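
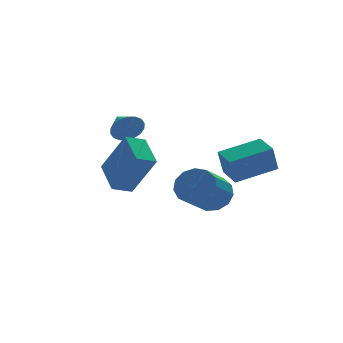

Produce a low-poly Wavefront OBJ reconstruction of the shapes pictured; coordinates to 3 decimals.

v -3.644 -2.093 1.377
v -3.297 -1.918 0.794
v -3.656 -1.047 1.683
v -3.595 -1.896 0.707
v -3.903 -1.913 0.752
v -4.159 -1.965 0.92
v -4.314 -2.043 1.179
v -4.335 -2.131 1.478
v -4.22 -2.211 1.756
v -3.991 -2.268 1.959
v -3.693 -2.29 2.046
v -3.385 -2.273 2.001
v -3.128 -2.221 1.833
v -2.974 -2.143 1.574
v -2.952 -2.055 1.276
v -3.067 -1.975 0.997
v 1.074 0.607 -3.664
v 1.77 0.251 -3.162
v 0.563 -0.744 -2.193
v -0.134 -0.387 -2.696
v 1.614 0.684 -2.911
v 0.407 -0.311 -1.943
v 1.287 1.093 -2.9
v 0.079 0.098 -1.932
v 0.892 1.347 -3.131
v -0.316 0.353 -2.163
v 0.554 1.367 -3.532
v -0.654 0.373 -2.564
v 0.382 1.146 -3.974
v -0.826 0.151 -3.006
v 0.429 0.753 -4.318
v -0.779 -0.242 -3.35
v 0.681 0.314 -4.455
v -0.526 -0.68 -3.486
v 1.058 -0.031 -4.34
v -0.15 -1.026 -3.372
v 1.44 -0.174 -4.011
v 0.232 -1.169 -3.042
v 1.705 -0.069 -3.571
v 0.498 -1.064 -2.603
v -3.669 -2.581 -1.736
v -4.509 -2.641 -1.449
v -3.546 -1.141 -1.073
v -4.387 -1.201 -0.787
v -3.013 -3.439 0.007
v -3.854 -3.499 0.293
v -2.891 -1.999 0.669
v -3.731 -2.059 0.956
v 0.098 -3.686 -1.425
v -0.234 -3.877 -0.267
v 0.092 -2.59 -1.245
v -0.239 -2.782 -0.087
v 1.859 -3.758 -0.933
v 1.528 -3.95 0.225
v 1.854 -2.663 -0.753
v 1.522 -2.854 0.405
f 2 1 4
f 2 4 3
f 4 1 5
f 4 5 3
f 5 1 6
f 5 6 3
f 6 1 7
f 6 7 3
f 7 1 8
f 7 8 3
f 8 1 9
f 8 9 3
f 9 1 10
f 9 10 3
f 10 1 11
f 10 11 3
f 11 1 12
f 11 12 3
f 12 1 13
f 12 13 3
f 13 1 14
f 13 14 3
f 14 1 15
f 14 15 3
f 15 1 16
f 15 16 3
f 16 1 2
f 16 2 3
f 18 17 21
f 18 21 19
f 19 21 22
f 19 22 20
f 21 17 23
f 21 23 22
f 22 23 24
f 22 24 20
f 23 17 25
f 23 25 24
f 24 25 26
f 24 26 20
f 25 17 27
f 25 27 26
f 26 27 28
f 26 28 20
f 27 17 29
f 27 29 28
f 28 29 30
f 28 30 20
f 29 17 31
f 29 31 30
f 30 31 32
f 30 32 20
f 31 17 33
f 31 33 32
f 32 33 34
f 32 34 20
f 33 17 35
f 33 35 34
f 34 35 36
f 34 36 20
f 35 17 37
f 35 37 36
f 36 37 38
f 36 38 20
f 37 17 39
f 37 39 38
f 38 39 40
f 38 40 20
f 39 17 18
f 39 18 40
f 40 18 19
f 40 19 20
f 42 44 41
f 45 42 41
f 41 44 43
f 43 45 41
f 42 48 44
f 46 42 45
f 46 48 42
f 44 48 43
f 47 45 43
f 43 48 47
f 47 46 45
f 48 46 47
f 50 52 49
f 53 50 49
f 49 52 51
f 51 53 49
f 50 56 52
f 54 50 53
f 54 56 50
f 52 56 51
f 55 53 51
f 51 56 55
f 55 54 53
f 56 54 55



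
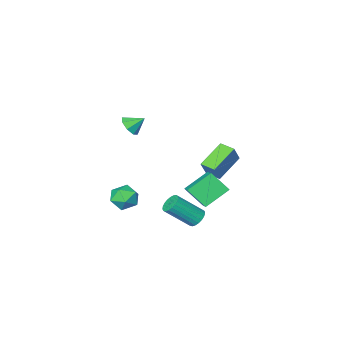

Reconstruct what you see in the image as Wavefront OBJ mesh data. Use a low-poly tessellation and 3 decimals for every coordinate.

v 0.23 2.874 -2.873
v 0.616 2.66 -3.365
v 1.975 2.013 -2.018
v 1.59 2.226 -1.527
v 0.704 2.917 -3.331
v 2.064 2.27 -1.984
v 0.711 3.167 -3.217
v 2.07 2.52 -1.87
v 0.635 3.366 -3.045
v 1.994 2.719 -1.698
v 0.488 3.48 -2.842
v 1.848 2.833 -1.495
v 0.297 3.489 -2.645
v 1.657 2.842 -1.298
v 0.095 3.392 -2.488
v 1.454 2.745 -1.141
v -0.084 3.205 -2.397
v 1.275 2.558 -1.05
v -0.209 2.96 -2.388
v 1.15 2.313 -1.042
v -0.258 2.701 -2.464
v 1.102 2.054 -1.117
v -0.222 2.471 -2.61
v 1.137 1.824 -1.263
v -0.108 2.311 -2.802
v 1.251 1.664 -1.455
v 0.064 2.249 -3.006
v 1.424 1.602 -1.659
v 0.265 2.294 -3.187
v 1.625 1.647 -1.84
v 0.46 2.439 -3.314
v 1.82 1.792 -1.967
v 1.305 -2.808 2.133
v 1.801 -2.241 2.293
v 0.575 -2.352 2.787
v 1.461 -2.118 1.828
v 1.029 -2.399 1.541
v 0.759 -2.919 1.602
v 0.808 -3.374 1.974
v 1.148 -3.497 2.439
v 1.58 -3.216 2.725
v 1.851 -2.696 2.665
v -4.58 -1.687 -1.371
v -4.005 -1.395 -0.243
v -4.914 -0.726 -1.45
v -4.338 -0.434 -0.322
v -2.902 -1.186 -2.358
v -2.326 -0.894 -1.23
v -3.235 -0.225 -2.437
v -2.66 0.067 -1.309
v 2.87 0.862 -1.107
v 3.37 1.604 -1.414
v 4.17 0.136 -0.746
v 4.67 0.878 -1.053
v 4.148 0.952 -0.267
v 3.345 1.401 -0.49
v 4.195 0.339 -1.67
v 3.392 0.788 -1.893
v 4.189 1.281 -1.762
v 4.16 1.66 -0.895
v 3.38 0.08 -1.265
v 3.351 0.459 -0.398
v -1.675 0.949 -0.677
v -1.221 2.008 -0.074
v -2.336 1.863 -1.783
v -1.882 2.922 -1.18
v -0.158 0.858 -1.66
v 0.296 1.917 -1.057
v -0.819 1.772 -2.766
v -0.365 2.831 -2.163
f 2 1 5
f 2 5 3
f 3 5 6
f 3 6 4
f 5 1 7
f 5 7 6
f 6 7 8
f 6 8 4
f 7 1 9
f 7 9 8
f 8 9 10
f 8 10 4
f 9 1 11
f 9 11 10
f 10 11 12
f 10 12 4
f 11 1 13
f 11 13 12
f 12 13 14
f 12 14 4
f 13 1 15
f 13 15 14
f 14 15 16
f 14 16 4
f 15 1 17
f 15 17 16
f 16 17 18
f 16 18 4
f 17 1 19
f 17 19 18
f 18 19 20
f 18 20 4
f 19 1 21
f 19 21 20
f 20 21 22
f 20 22 4
f 21 1 23
f 21 23 22
f 22 23 24
f 22 24 4
f 23 1 25
f 23 25 24
f 24 25 26
f 24 26 4
f 25 1 27
f 25 27 26
f 26 27 28
f 26 28 4
f 27 1 29
f 27 29 28
f 28 29 30
f 28 30 4
f 29 1 31
f 29 31 30
f 30 31 32
f 30 32 4
f 31 1 2
f 31 2 32
f 32 2 3
f 32 3 4
f 34 33 36
f 34 36 35
f 36 33 37
f 36 37 35
f 37 33 38
f 37 38 35
f 38 33 39
f 38 39 35
f 39 33 40
f 39 40 35
f 40 33 41
f 40 41 35
f 41 33 42
f 41 42 35
f 42 33 34
f 42 34 35
f 44 46 43
f 47 44 43
f 43 46 45
f 45 47 43
f 44 50 46
f 48 44 47
f 48 50 44
f 46 50 45
f 49 47 45
f 45 50 49
f 49 48 47
f 50 48 49
f 51 62 56
f 51 56 52
f 51 52 58
f 51 58 61
f 51 61 62
f 52 56 60
f 56 62 55
f 62 61 53
f 61 58 57
f 58 52 59
f 54 60 55
f 54 55 53
f 54 53 57
f 54 57 59
f 54 59 60
f 55 60 56
f 53 55 62
f 57 53 61
f 59 57 58
f 60 59 52
f 64 66 63
f 67 64 63
f 63 66 65
f 65 67 63
f 64 70 66
f 68 64 67
f 68 70 64
f 66 70 65
f 69 67 65
f 65 70 69
f 69 68 67
f 70 68 69



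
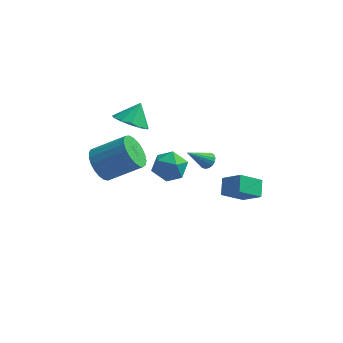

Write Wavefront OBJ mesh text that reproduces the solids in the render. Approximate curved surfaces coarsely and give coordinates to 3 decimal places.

v -2.967 1.456 0.814
v -2.189 0.783 1.023
v -2.613 2.204 1.906
v -1.96 1.196 0.667
v -2.051 1.691 0.357
v -2.432 2.113 0.192
v -2.983 2.325 0.225
v -3.529 2.262 0.444
v -3.896 1.943 0.781
v -3.968 1.47 1.128
v -3.722 0.992 1.376
v -3.236 0.662 1.445
v -2.665 0.583 1.313
v -3.842 -1.041 -0.873
v -3.331 -0.758 -1.769
v -1.566 -0.316 -0.623
v -2.078 -0.599 0.273
v -3.511 -0.372 -1.64
v -1.747 0.069 -0.494
v -3.749 -0.102 -1.379
v -1.984 0.339 -0.232
v -4.003 0.005 -1.029
v -2.238 0.447 0.117
v -4.229 -0.068 -0.653
v -2.464 0.374 0.493
v -4.388 -0.309 -0.315
v -2.623 0.133 0.831
v -4.453 -0.677 -0.073
v -2.688 -0.235 1.073
v -4.412 -1.108 0.03
v -2.648 -0.666 1.176
v -4.273 -1.527 -0.023
v -2.508 -1.085 1.123
v -4.059 -1.862 -0.223
v -2.295 -1.421 0.924
v -3.808 -2.055 -0.535
v -2.043 -1.614 0.611
v -3.563 -2.073 -0.906
v -1.798 -1.631 0.241
v -3.366 -1.912 -1.271
v -1.601 -1.471 -0.125
v -3.251 -1.601 -1.567
v -1.487 -1.159 -0.421
v -3.239 -1.193 -1.744
v -1.474 -0.751 -0.597
v 1.348 1.021 -1.008
v 1.765 1.022 -0.68
v 0.472 0.179 0.108
v 1.639 1.233 -0.619
v 1.447 1.396 -0.647
v 1.232 1.473 -0.758
v 1.044 1.447 -0.926
v 0.926 1.322 -1.113
v 0.904 1.129 -1.276
v 0.984 0.911 -1.377
v 1.148 0.718 -1.394
v 1.358 0.594 -1.322
v 1.565 0.568 -1.179
v 1.723 0.646 -0.996
v 1.795 0.81 -0.816
v -0.361 1.115 -1.094
v 0.093 0.574 -1.874
v -0.973 -0.334 -0.446
v -0.519 -0.875 -1.226
v 0.074 -0.415 -0.49
v 0.453 0.48 -0.89
v -1.333 -0.24 -1.43
v -0.954 0.655 -1.83
v -0.507 -0.263 -2.081
v 0.362 -0.371 -1.5
v -1.242 0.611 -0.82
v -0.373 0.503 -0.239
v 3.174 1.515 -4.217
v 2.185 0.704 -3.359
v 3.008 2.386 -3.583
v 2.019 1.575 -2.726
v 4.241 1.105 -3.374
v 3.252 0.294 -2.517
v 4.075 1.976 -2.741
v 3.086 1.165 -1.883
f 2 1 4
f 2 4 3
f 4 1 5
f 4 5 3
f 5 1 6
f 5 6 3
f 6 1 7
f 6 7 3
f 7 1 8
f 7 8 3
f 8 1 9
f 8 9 3
f 9 1 10
f 9 10 3
f 10 1 11
f 10 11 3
f 11 1 12
f 11 12 3
f 12 1 13
f 12 13 3
f 13 1 2
f 13 2 3
f 15 14 18
f 15 18 16
f 16 18 19
f 16 19 17
f 18 14 20
f 18 20 19
f 19 20 21
f 19 21 17
f 20 14 22
f 20 22 21
f 21 22 23
f 21 23 17
f 22 14 24
f 22 24 23
f 23 24 25
f 23 25 17
f 24 14 26
f 24 26 25
f 25 26 27
f 25 27 17
f 26 14 28
f 26 28 27
f 27 28 29
f 27 29 17
f 28 14 30
f 28 30 29
f 29 30 31
f 29 31 17
f 30 14 32
f 30 32 31
f 31 32 33
f 31 33 17
f 32 14 34
f 32 34 33
f 33 34 35
f 33 35 17
f 34 14 36
f 34 36 35
f 35 36 37
f 35 37 17
f 36 14 38
f 36 38 37
f 37 38 39
f 37 39 17
f 38 14 40
f 38 40 39
f 39 40 41
f 39 41 17
f 40 14 42
f 40 42 41
f 41 42 43
f 41 43 17
f 42 14 44
f 42 44 43
f 43 44 45
f 43 45 17
f 44 14 15
f 44 15 45
f 45 15 16
f 45 16 17
f 47 46 49
f 47 49 48
f 49 46 50
f 49 50 48
f 50 46 51
f 50 51 48
f 51 46 52
f 51 52 48
f 52 46 53
f 52 53 48
f 53 46 54
f 53 54 48
f 54 46 55
f 54 55 48
f 55 46 56
f 55 56 48
f 56 46 57
f 56 57 48
f 57 46 58
f 57 58 48
f 58 46 59
f 58 59 48
f 59 46 60
f 59 60 48
f 60 46 47
f 60 47 48
f 61 72 66
f 61 66 62
f 61 62 68
f 61 68 71
f 61 71 72
f 62 66 70
f 66 72 65
f 72 71 63
f 71 68 67
f 68 62 69
f 64 70 65
f 64 65 63
f 64 63 67
f 64 67 69
f 64 69 70
f 65 70 66
f 63 65 72
f 67 63 71
f 69 67 68
f 70 69 62
f 74 76 73
f 77 74 73
f 73 76 75
f 75 77 73
f 74 80 76
f 78 74 77
f 78 80 74
f 76 80 75
f 79 77 75
f 75 80 79
f 79 78 77
f 80 78 79



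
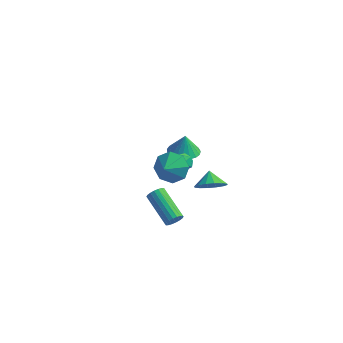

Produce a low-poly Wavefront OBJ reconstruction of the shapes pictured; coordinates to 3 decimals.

v 1.658 1.591 -2.269
v 2.534 1.849 -1.972
v 1.242 2.269 -1.631
v 2.435 2.149 -2.355
v 2.127 2.3 -2.716
v 1.695 2.261 -2.956
v 1.252 2.042 -3.013
v 0.918 1.703 -2.87
v 0.782 1.334 -2.567
v 0.882 1.033 -2.183
v 1.189 0.882 -1.823
v 1.622 0.922 -1.582
v 2.064 1.14 -1.526
v 2.398 1.479 -1.668
v 1.479 -3.233 3.251
v 1.939 -2.764 4.018
v 1.481 -4.147 3.809
v 1.169 -2.733 4.072
v 0.58 -2.995 3.645
v 0.517 -3.397 2.988
v 1.018 -3.703 2.485
v 1.789 -3.733 2.43
v 2.378 -3.471 2.857
v 2.44 -3.07 3.515
v -0.813 3.302 -1.46
v 0.154 3.379 -1.489
v -0.787 3.458 -0.2
v 0.038 3.762 -1.534
v -0.225 4.066 -1.567
v -0.59 4.238 -1.58
v -0.993 4.248 -1.573
v -1.365 4.095 -1.547
v -1.641 3.804 -1.505
v -1.775 3.427 -1.456
v -1.742 3.028 -1.407
v -1.548 2.676 -1.368
v -1.227 2.433 -1.344
v -0.835 2.34 -1.341
v -0.439 2.413 -1.358
v -0.107 2.64 -1.393
v 0.103 2.982 -1.439
v 2.233 -4.467 0.026
v 2.548 -4.367 0.465
v 0.963 -3.353 1.373
v 0.647 -3.453 0.934
v 2.591 -4.173 0.322
v 1.005 -3.159 1.231
v 2.562 -4.037 0.121
v 0.976 -3.023 1.029
v 2.469 -3.986 -0.1
v 0.883 -2.972 0.809
v 2.328 -4.031 -0.295
v 0.742 -3.017 0.613
v 2.169 -4.162 -0.427
v 0.583 -3.148 0.481
v 2.022 -4.353 -0.469
v 0.436 -3.339 0.439
v 1.917 -4.567 -0.413
v 0.332 -3.553 0.495
v 1.875 -4.761 -0.271
v 0.289 -3.747 0.638
v 1.904 -4.897 -0.069
v 0.318 -3.883 0.839
v 1.997 -4.948 0.151
v 0.411 -3.934 1.06
v 2.138 -4.903 0.347
v 0.552 -3.889 1.255
v 2.297 -4.772 0.479
v 0.711 -3.758 1.387
v 2.444 -4.581 0.521
v 0.858 -3.567 1.429
v 2.121 -2.173 3.517
v 2.33 -2.481 2.982
v 1.13 -2.219 3.158
v 1.339 -2.527 2.623
v 1.358 -2.828 3.2
v 1.97 -2.8 3.423
v 1.49 -1.9 2.717
v 2.102 -1.872 2.94
v 1.94 -2.313 2.488
v 1.858 -2.886 2.786
v 1.602 -1.814 3.354
v 1.52 -2.387 3.652
f 2 1 4
f 2 4 3
f 4 1 5
f 4 5 3
f 5 1 6
f 5 6 3
f 6 1 7
f 6 7 3
f 7 1 8
f 7 8 3
f 8 1 9
f 8 9 3
f 9 1 10
f 9 10 3
f 10 1 11
f 10 11 3
f 11 1 12
f 11 12 3
f 12 1 13
f 12 13 3
f 13 1 14
f 13 14 3
f 14 1 2
f 14 2 3
f 16 15 18
f 16 18 17
f 18 15 19
f 18 19 17
f 19 15 20
f 19 20 17
f 20 15 21
f 20 21 17
f 21 15 22
f 21 22 17
f 22 15 23
f 22 23 17
f 23 15 24
f 23 24 17
f 24 15 16
f 24 16 17
f 26 25 28
f 26 28 27
f 28 25 29
f 28 29 27
f 29 25 30
f 29 30 27
f 30 25 31
f 30 31 27
f 31 25 32
f 31 32 27
f 32 25 33
f 32 33 27
f 33 25 34
f 33 34 27
f 34 25 35
f 34 35 27
f 35 25 36
f 35 36 27
f 36 25 37
f 36 37 27
f 37 25 38
f 37 38 27
f 38 25 39
f 38 39 27
f 39 25 40
f 39 40 27
f 40 25 41
f 40 41 27
f 41 25 26
f 41 26 27
f 43 42 46
f 43 46 44
f 44 46 47
f 44 47 45
f 46 42 48
f 46 48 47
f 47 48 49
f 47 49 45
f 48 42 50
f 48 50 49
f 49 50 51
f 49 51 45
f 50 42 52
f 50 52 51
f 51 52 53
f 51 53 45
f 52 42 54
f 52 54 53
f 53 54 55
f 53 55 45
f 54 42 56
f 54 56 55
f 55 56 57
f 55 57 45
f 56 42 58
f 56 58 57
f 57 58 59
f 57 59 45
f 58 42 60
f 58 60 59
f 59 60 61
f 59 61 45
f 60 42 62
f 60 62 61
f 61 62 63
f 61 63 45
f 62 42 64
f 62 64 63
f 63 64 65
f 63 65 45
f 64 42 66
f 64 66 65
f 65 66 67
f 65 67 45
f 66 42 68
f 66 68 67
f 67 68 69
f 67 69 45
f 68 42 70
f 68 70 69
f 69 70 71
f 69 71 45
f 70 42 43
f 70 43 71
f 71 43 44
f 71 44 45
f 72 83 77
f 72 77 73
f 72 73 79
f 72 79 82
f 72 82 83
f 73 77 81
f 77 83 76
f 83 82 74
f 82 79 78
f 79 73 80
f 75 81 76
f 75 76 74
f 75 74 78
f 75 78 80
f 75 80 81
f 76 81 77
f 74 76 83
f 78 74 82
f 80 78 79
f 81 80 73



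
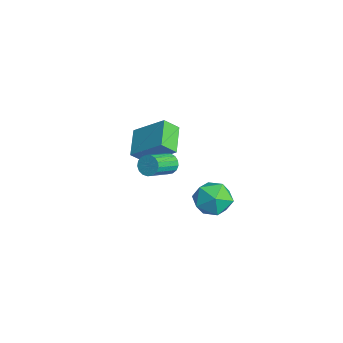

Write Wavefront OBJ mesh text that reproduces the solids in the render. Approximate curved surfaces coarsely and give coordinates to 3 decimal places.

v 2.814 -1.412 1.68
v 3.706 -0.989 2.151
v 3.794 -1.951 0.309
v 4.686 -1.528 0.78
v 4.202 -2.406 1.215
v 3.597 -2.074 2.063
v 3.903 -0.866 0.397
v 3.298 -0.534 1.245
v 4.379 -0.652 1.358
v 4.564 -1.604 1.864
v 2.936 -1.336 0.596
v 3.121 -2.288 1.102
v -0.071 -2.559 1.149
v 0.22 -2.142 1.504
v 1.062 -3.365 2.247
v 0.771 -3.781 1.891
v -0.022 -2.213 1.661
v 0.82 -3.436 2.404
v -0.275 -2.364 1.701
v 0.567 -3.586 2.443
v -0.481 -2.558 1.614
v 0.361 -3.781 2.356
v -0.593 -2.753 1.42
v 0.249 -3.976 2.163
v -0.586 -2.904 1.165
v 0.256 -4.126 1.907
v -0.461 -2.975 0.905
v 0.381 -4.198 1.648
v -0.246 -2.951 0.702
v 0.596 -4.174 1.444
v 0.009 -2.837 0.6
v 0.851 -4.06 1.343
v 0.245 -2.659 0.625
v 1.087 -3.882 1.367
v 0.409 -2.459 0.769
v 1.251 -3.681 1.512
v 0.463 -2.281 1.001
v 1.305 -3.503 1.743
v 0.395 -2.167 1.266
v 1.237 -3.389 2.009
v -1.88 -3.186 0.068
v -1.823 -3.973 0.806
v -3.329 -2.636 0.766
v -3.272 -3.422 1.504
v -0.788 -1.918 1.336
v -0.731 -2.704 2.074
v -2.237 -1.367 2.034
v -2.18 -2.154 2.772
f 1 12 6
f 1 6 2
f 1 2 8
f 1 8 11
f 1 11 12
f 2 6 10
f 6 12 5
f 12 11 3
f 11 8 7
f 8 2 9
f 4 10 5
f 4 5 3
f 4 3 7
f 4 7 9
f 4 9 10
f 5 10 6
f 3 5 12
f 7 3 11
f 9 7 8
f 10 9 2
f 14 13 17
f 14 17 15
f 15 17 18
f 15 18 16
f 17 13 19
f 17 19 18
f 18 19 20
f 18 20 16
f 19 13 21
f 19 21 20
f 20 21 22
f 20 22 16
f 21 13 23
f 21 23 22
f 22 23 24
f 22 24 16
f 23 13 25
f 23 25 24
f 24 25 26
f 24 26 16
f 25 13 27
f 25 27 26
f 26 27 28
f 26 28 16
f 27 13 29
f 27 29 28
f 28 29 30
f 28 30 16
f 29 13 31
f 29 31 30
f 30 31 32
f 30 32 16
f 31 13 33
f 31 33 32
f 32 33 34
f 32 34 16
f 33 13 35
f 33 35 34
f 34 35 36
f 34 36 16
f 35 13 37
f 35 37 36
f 36 37 38
f 36 38 16
f 37 13 39
f 37 39 38
f 38 39 40
f 38 40 16
f 39 13 14
f 39 14 40
f 40 14 15
f 40 15 16
f 42 44 41
f 45 42 41
f 41 44 43
f 43 45 41
f 42 48 44
f 46 42 45
f 46 48 42
f 44 48 43
f 47 45 43
f 43 48 47
f 47 46 45
f 48 46 47



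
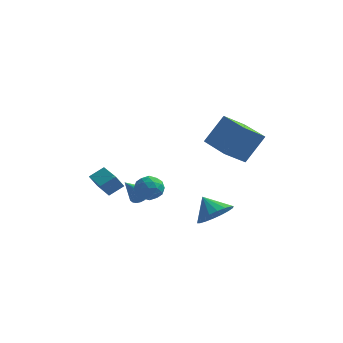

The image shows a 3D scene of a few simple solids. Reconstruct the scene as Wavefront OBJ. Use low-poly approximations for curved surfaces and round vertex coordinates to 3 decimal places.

v -1.916 -2.489 1.017
v -1.497 -2.477 0.362
v -2.003 -3.743 0.938
v -1.584 -3.731 0.283
v -1.248 -3.556 0.962
v -1.194 -2.781 1.011
v -2.306 -3.439 0.289
v -2.252 -2.664 0.338
v -1.738 -3.064 -0.088
v -1.084 -3.136 0.328
v -2.416 -3.084 0.972
v -1.762 -3.156 1.388
v -1.699 -2.373 0.697
v -1.801 -3.847 0.603
v -1.604 -3.744 1.003
v -1.358 -3.737 0.618
v -1.521 -2.552 1.078
v -1.275 -2.545 0.693
v -1.129 -3.178 1.046
v -2.225 -3.675 0.607
v -1.979 -3.668 0.222
v -2.142 -2.483 0.682
v -1.896 -2.476 0.297
v -2.371 -3.042 0.254
v -1.594 -2.711 0.047
v -1.645 -3.448 -0
v -2.069 -3.277 0.004
v -2.038 -2.821 0.032
v -1.21 -2.753 0.291
v -1.261 -3.49 0.245
v -1.064 -3.387 0.644
v -1.032 -2.932 0.673
v -1.352 -3.098 0.027
v -2.239 -2.73 1.055
v -2.29 -3.467 1.009
v -2.468 -3.288 0.627
v -2.436 -2.833 0.656
v -1.855 -2.772 1.3
v -1.906 -3.509 1.253
v -1.462 -3.399 1.268
v -1.431 -2.943 1.296
v -2.148 -3.122 1.273
v -2.588 -1.889 -0.613
v -2.103 -1.762 -0.302
v -3.152 -2.551 0.533
v -2.244 -1.566 -0.258
v -2.445 -1.426 -0.276
v -2.67 -1.366 -0.352
v -2.881 -1.397 -0.474
v -3.042 -1.512 -0.619
v -3.123 -1.693 -0.764
v -3.112 -1.907 -0.883
v -3.011 -2.118 -0.955
v -2.836 -2.29 -0.968
v -2.618 -2.392 -0.919
v -2.395 -2.408 -0.818
v -2.205 -2.333 -0.682
v -2.082 -2.182 -0.533
v -2.045 -1.98 -0.399
v -4.342 -3.216 0.489
v -4.692 -3.42 1.19
v -3.738 -2.692 0.943
v -4.088 -2.896 1.644
v -3.372 -4.444 0.616
v -3.722 -4.648 1.317
v -2.768 -3.92 1.07
v -3.118 -4.124 1.771
v 2.629 -1.561 2.24
v 1.776 -2.41 3.136
v 1.299 -0.218 2.248
v 0.446 -1.068 3.144
v 3.414 -0.792 3.716
v 2.561 -1.642 4.612
v 2.084 0.55 3.724
v 1.231 -0.299 4.62
v 1.806 -4.192 -0.086
v 2.587 -3.77 0.374
v 1.034 -3.668 0.746
v 2.472 -3.463 0.072
v 2.224 -3.301 -0.26
v 1.894 -3.315 -0.558
v 1.546 -3.503 -0.762
v 1.25 -3.828 -0.832
v 1.064 -4.225 -0.755
v 1.025 -4.615 -0.545
v 1.141 -4.922 -0.244
v 1.388 -5.084 0.089
v 1.719 -5.069 0.387
v 2.066 -4.881 0.591
v 2.362 -4.557 0.661
v 2.548 -4.16 0.584
f 1 38 17
f 38 12 41
f 17 41 6
f 38 41 17
f 1 17 13
f 17 6 18
f 13 18 2
f 17 18 13
f 1 13 22
f 13 2 23
f 22 23 8
f 13 23 22
f 1 22 34
f 22 8 37
f 34 37 11
f 22 37 34
f 1 34 38
f 34 11 42
f 38 42 12
f 34 42 38
f 2 18 29
f 18 6 32
f 29 32 10
f 18 32 29
f 6 41 19
f 41 12 40
f 19 40 5
f 41 40 19
f 12 42 39
f 42 11 35
f 39 35 3
f 42 35 39
f 11 37 36
f 37 8 24
f 36 24 7
f 37 24 36
f 8 23 28
f 23 2 25
f 28 25 9
f 23 25 28
f 4 30 16
f 30 10 31
f 16 31 5
f 30 31 16
f 4 16 14
f 16 5 15
f 14 15 3
f 16 15 14
f 4 14 21
f 14 3 20
f 21 20 7
f 14 20 21
f 4 21 26
f 21 7 27
f 26 27 9
f 21 27 26
f 4 26 30
f 26 9 33
f 30 33 10
f 26 33 30
f 5 31 19
f 31 10 32
f 19 32 6
f 31 32 19
f 3 15 39
f 15 5 40
f 39 40 12
f 15 40 39
f 7 20 36
f 20 3 35
f 36 35 11
f 20 35 36
f 9 27 28
f 27 7 24
f 28 24 8
f 27 24 28
f 10 33 29
f 33 9 25
f 29 25 2
f 33 25 29
f 44 43 46
f 44 46 45
f 46 43 47
f 46 47 45
f 47 43 48
f 47 48 45
f 48 43 49
f 48 49 45
f 49 43 50
f 49 50 45
f 50 43 51
f 50 51 45
f 51 43 52
f 51 52 45
f 52 43 53
f 52 53 45
f 53 43 54
f 53 54 45
f 54 43 55
f 54 55 45
f 55 43 56
f 55 56 45
f 56 43 57
f 56 57 45
f 57 43 58
f 57 58 45
f 58 43 59
f 58 59 45
f 59 43 44
f 59 44 45
f 61 63 60
f 64 61 60
f 60 63 62
f 62 64 60
f 61 67 63
f 65 61 64
f 65 67 61
f 63 67 62
f 66 64 62
f 62 67 66
f 66 65 64
f 67 65 66
f 69 71 68
f 72 69 68
f 68 71 70
f 70 72 68
f 69 75 71
f 73 69 72
f 73 75 69
f 71 75 70
f 74 72 70
f 70 75 74
f 74 73 72
f 75 73 74
f 77 76 79
f 77 79 78
f 79 76 80
f 79 80 78
f 80 76 81
f 80 81 78
f 81 76 82
f 81 82 78
f 82 76 83
f 82 83 78
f 83 76 84
f 83 84 78
f 84 76 85
f 84 85 78
f 85 76 86
f 85 86 78
f 86 76 87
f 86 87 78
f 87 76 88
f 87 88 78
f 88 76 89
f 88 89 78
f 89 76 90
f 89 90 78
f 90 76 91
f 90 91 78
f 91 76 77
f 91 77 78



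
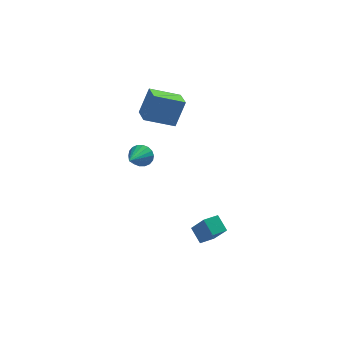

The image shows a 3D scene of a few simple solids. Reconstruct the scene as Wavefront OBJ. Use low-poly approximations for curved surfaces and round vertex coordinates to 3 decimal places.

v -0.665 0.673 2.438
v -0.114 1.049 3.969
v -0.858 1.965 2.189
v -0.308 2.342 3.72
v 0.968 0.798 1.82
v 1.518 1.175 3.351
v 0.774 2.091 1.571
v 1.325 2.467 3.102
v 2.024 -2.955 -4.53
v 1.614 -2.255 -3.88
v 2.767 -2.485 -4.567
v 2.357 -1.785 -3.916
v 2.603 -3.775 -3.284
v 2.193 -3.075 -2.633
v 3.346 -3.305 -3.32
v 2.936 -2.605 -2.67
v -0.849 -0.781 0.722
v -0.482 -0.703 1.301
v -1.491 -2.179 1.318
v -0.743 -0.555 1.365
v -1.026 -0.452 1.302
v -1.273 -0.414 1.124
v -1.436 -0.449 0.866
v -1.483 -0.55 0.58
v -1.404 -0.697 0.321
v -1.215 -0.86 0.143
v -0.954 -1.007 0.078
v -0.672 -1.11 0.142
v -0.424 -1.148 0.32
v -0.261 -1.113 0.577
v -0.214 -1.012 0.864
v -0.293 -0.866 1.122
f 2 4 1
f 5 2 1
f 1 4 3
f 3 5 1
f 2 8 4
f 6 2 5
f 6 8 2
f 4 8 3
f 7 5 3
f 3 8 7
f 7 6 5
f 8 6 7
f 10 12 9
f 13 10 9
f 9 12 11
f 11 13 9
f 10 16 12
f 14 10 13
f 14 16 10
f 12 16 11
f 15 13 11
f 11 16 15
f 15 14 13
f 16 14 15
f 18 17 20
f 18 20 19
f 20 17 21
f 20 21 19
f 21 17 22
f 21 22 19
f 22 17 23
f 22 23 19
f 23 17 24
f 23 24 19
f 24 17 25
f 24 25 19
f 25 17 26
f 25 26 19
f 26 17 27
f 26 27 19
f 27 17 28
f 27 28 19
f 28 17 29
f 28 29 19
f 29 17 30
f 29 30 19
f 30 17 31
f 30 31 19
f 31 17 32
f 31 32 19
f 32 17 18
f 32 18 19



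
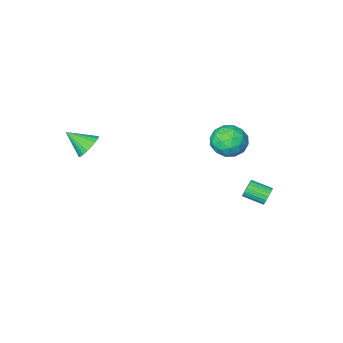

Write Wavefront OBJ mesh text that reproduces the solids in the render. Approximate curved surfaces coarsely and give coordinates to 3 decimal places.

v -3.588 0.519 0.524
v -2.791 0.32 1.246
v -4.569 -0.76 1.254
v -3.772 -0.959 1.976
v -4.339 -0.026 2.031
v -3.733 0.765 1.579
v -3.627 -1.205 0.921
v -3.021 -0.414 0.469
v -2.815 -0.745 1.491
v -3.255 -0.016 2.177
v -4.105 -0.424 0.323
v -4.545 0.305 1.009
v -3.104 0.532 0.821
v -4.256 -0.972 1.679
v -4.59 -0.423 1.712
v -4.121 -0.54 2.136
v -3.657 0.793 1.017
v -3.189 0.677 1.441
v -4.098 0.473 1.903
v -4.171 -1.117 1.059
v -3.703 -1.233 1.483
v -3.239 0.1 0.364
v -2.77 -0.017 0.788
v -3.262 -0.913 0.597
v -2.649 -0.211 1.389
v -3.225 -0.963 1.818
v -3.14 -1.108 1.198
v -2.784 -0.643 0.933
v -2.908 0.217 1.792
v -3.484 -0.534 2.222
v -3.818 0.014 2.254
v -3.461 0.479 1.989
v -2.922 -0.409 1.937
v -3.876 0.094 0.278
v -4.452 -0.657 0.708
v -3.899 -0.919 0.511
v -3.542 -0.454 0.246
v -4.135 0.523 0.682
v -4.711 -0.229 1.111
v -4.576 0.203 1.567
v -4.22 0.668 1.302
v -4.438 -0.031 0.563
v -3.79 3.466 -0.752
v -3.487 3.517 -1.232
v -2.707 2.684 -0.828
v -3.01 2.634 -0.348
v -3.381 3.69 -1.08
v -2.601 2.857 -0.676
v -3.356 3.819 -0.863
v -2.576 2.986 -0.459
v -3.417 3.878 -0.624
v -2.637 3.045 -0.22
v -3.551 3.855 -0.41
v -2.772 3.023 -0.006
v -3.733 3.756 -0.264
v -2.954 2.923 0.14
v -3.927 3.599 -0.215
v -3.147 2.766 0.189
v -4.093 3.416 -0.272
v -3.313 2.583 0.132
v -4.199 3.243 -0.424
v -3.419 2.41 -0.02
v -4.224 3.114 -0.641
v -3.444 2.281 -0.237
v -4.163 3.055 -0.88
v -3.383 2.222 -0.476
v -4.028 3.077 -1.094
v -3.249 2.245 -0.69
v -3.846 3.177 -1.24
v -3.067 2.344 -0.836
v -3.653 3.334 -1.289
v -2.873 2.501 -0.885
v 3.076 -3.094 1.457
v 3.325 -3.51 0.784
v 3.944 -4.006 2.343
v 3.564 -3.261 0.807
v 3.717 -2.984 0.942
v 3.76 -2.725 1.166
v 3.685 -2.53 1.441
v 3.504 -2.433 1.718
v 3.249 -2.449 1.95
v 2.965 -2.578 2.097
v 2.699 -2.795 2.133
v 2.499 -3.064 2.053
v 2.398 -3.339 1.869
v 2.415 -3.57 1.614
v 2.546 -3.72 1.332
v 2.768 -3.761 1.071
v 3.044 -3.687 0.877
f 1 38 17
f 38 12 41
f 17 41 6
f 38 41 17
f 1 17 13
f 17 6 18
f 13 18 2
f 17 18 13
f 1 13 22
f 13 2 23
f 22 23 8
f 13 23 22
f 1 22 34
f 22 8 37
f 34 37 11
f 22 37 34
f 1 34 38
f 34 11 42
f 38 42 12
f 34 42 38
f 2 18 29
f 18 6 32
f 29 32 10
f 18 32 29
f 6 41 19
f 41 12 40
f 19 40 5
f 41 40 19
f 12 42 39
f 42 11 35
f 39 35 3
f 42 35 39
f 11 37 36
f 37 8 24
f 36 24 7
f 37 24 36
f 8 23 28
f 23 2 25
f 28 25 9
f 23 25 28
f 4 30 16
f 30 10 31
f 16 31 5
f 30 31 16
f 4 16 14
f 16 5 15
f 14 15 3
f 16 15 14
f 4 14 21
f 14 3 20
f 21 20 7
f 14 20 21
f 4 21 26
f 21 7 27
f 26 27 9
f 21 27 26
f 4 26 30
f 26 9 33
f 30 33 10
f 26 33 30
f 5 31 19
f 31 10 32
f 19 32 6
f 31 32 19
f 3 15 39
f 15 5 40
f 39 40 12
f 15 40 39
f 7 20 36
f 20 3 35
f 36 35 11
f 20 35 36
f 9 27 28
f 27 7 24
f 28 24 8
f 27 24 28
f 10 33 29
f 33 9 25
f 29 25 2
f 33 25 29
f 44 43 47
f 44 47 45
f 45 47 48
f 45 48 46
f 47 43 49
f 47 49 48
f 48 49 50
f 48 50 46
f 49 43 51
f 49 51 50
f 50 51 52
f 50 52 46
f 51 43 53
f 51 53 52
f 52 53 54
f 52 54 46
f 53 43 55
f 53 55 54
f 54 55 56
f 54 56 46
f 55 43 57
f 55 57 56
f 56 57 58
f 56 58 46
f 57 43 59
f 57 59 58
f 58 59 60
f 58 60 46
f 59 43 61
f 59 61 60
f 60 61 62
f 60 62 46
f 61 43 63
f 61 63 62
f 62 63 64
f 62 64 46
f 63 43 65
f 63 65 64
f 64 65 66
f 64 66 46
f 65 43 67
f 65 67 66
f 66 67 68
f 66 68 46
f 67 43 69
f 67 69 68
f 68 69 70
f 68 70 46
f 69 43 71
f 69 71 70
f 70 71 72
f 70 72 46
f 71 43 44
f 71 44 72
f 72 44 45
f 72 45 46
f 74 73 76
f 74 76 75
f 76 73 77
f 76 77 75
f 77 73 78
f 77 78 75
f 78 73 79
f 78 79 75
f 79 73 80
f 79 80 75
f 80 73 81
f 80 81 75
f 81 73 82
f 81 82 75
f 82 73 83
f 82 83 75
f 83 73 84
f 83 84 75
f 84 73 85
f 84 85 75
f 85 73 86
f 85 86 75
f 86 73 87
f 86 87 75
f 87 73 88
f 87 88 75
f 88 73 89
f 88 89 75
f 89 73 74
f 89 74 75



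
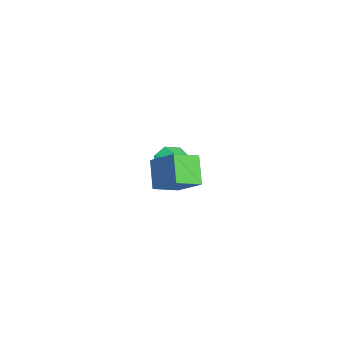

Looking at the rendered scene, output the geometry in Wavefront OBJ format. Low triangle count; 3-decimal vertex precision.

v -2.75 2.276 -1.731
v -2.122 1.596 -2.288
v -1.87 2.464 -0.969
v -2.059 2.376 -2.555
v -2.4 3.097 -2.339
v -2.946 3.337 -1.767
v -3.378 2.955 -1.174
v -3.442 2.176 -0.908
v -3.101 1.454 -1.124
v -2.554 1.214 -1.696
v 1.893 -0.969 2.629
v 3.081 -0.389 3.649
v 1.771 0.308 2.043
v 2.959 0.888 3.063
v 2.981 -1.348 1.577
v 4.169 -0.768 2.597
v 2.859 -0.071 0.991
v 4.047 0.509 2.011
f 2 1 4
f 2 4 3
f 4 1 5
f 4 5 3
f 5 1 6
f 5 6 3
f 6 1 7
f 6 7 3
f 7 1 8
f 7 8 3
f 8 1 9
f 8 9 3
f 9 1 10
f 9 10 3
f 10 1 2
f 10 2 3
f 12 14 11
f 15 12 11
f 11 14 13
f 13 15 11
f 12 18 14
f 16 12 15
f 16 18 12
f 14 18 13
f 17 15 13
f 13 18 17
f 17 16 15
f 18 16 17



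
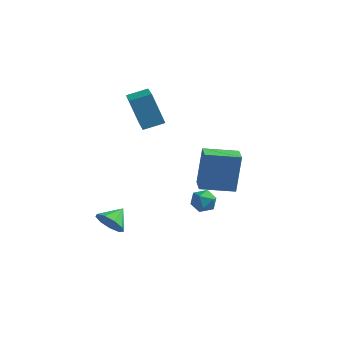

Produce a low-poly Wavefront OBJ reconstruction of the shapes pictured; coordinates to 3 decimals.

v -2.862 0.871 0.467
v -3.718 1.112 2.236
v -3.812 2.389 -0.199
v -4.668 2.629 1.57
v -1.952 1.591 0.81
v -2.808 1.831 2.579
v -2.902 3.108 0.144
v -3.758 3.349 1.913
v -2.636 -3.402 -3.791
v -2.281 -3.108 -4.529
v -2.384 -2.398 -3.269
v -2.86 -2.971 -4.513
v -3.334 -3.036 -4.159
v -3.481 -3.273 -3.633
v -3.233 -3.57 -3.181
v -2.705 -3.789 -3.015
v -2.145 -3.827 -3.212
v -1.814 -3.666 -3.68
v -1.868 -3.382 -4.2
v 1.506 -0.868 -2.875
v 1.912 -0.716 -2.28
v 1.008 -1.784 -2.3
v 1.414 -1.632 -1.705
v 0.876 -1.173 -1.911
v 1.184 -0.607 -2.267
v 1.736 -1.893 -2.313
v 2.044 -1.327 -2.669
v 2.054 -1.349 -1.933
v 1.523 -0.904 -1.685
v 1.397 -1.596 -2.895
v 0.866 -1.151 -2.647
v 1.542 -2.266 -0.236
v 1.574 -1.69 1.845
v 3.097 -1.419 -0.495
v 3.129 -0.842 1.586
v 2.091 -3.198 0.014
v 2.123 -2.621 2.095
v 3.646 -2.35 -0.245
v 3.678 -1.774 1.836
f 2 4 1
f 5 2 1
f 1 4 3
f 3 5 1
f 2 8 4
f 6 2 5
f 6 8 2
f 4 8 3
f 7 5 3
f 3 8 7
f 7 6 5
f 8 6 7
f 10 9 12
f 10 12 11
f 12 9 13
f 12 13 11
f 13 9 14
f 13 14 11
f 14 9 15
f 14 15 11
f 15 9 16
f 15 16 11
f 16 9 17
f 16 17 11
f 17 9 18
f 17 18 11
f 18 9 19
f 18 19 11
f 19 9 10
f 19 10 11
f 20 31 25
f 20 25 21
f 20 21 27
f 20 27 30
f 20 30 31
f 21 25 29
f 25 31 24
f 31 30 22
f 30 27 26
f 27 21 28
f 23 29 24
f 23 24 22
f 23 22 26
f 23 26 28
f 23 28 29
f 24 29 25
f 22 24 31
f 26 22 30
f 28 26 27
f 29 28 21
f 33 35 32
f 36 33 32
f 32 35 34
f 34 36 32
f 33 39 35
f 37 33 36
f 37 39 33
f 35 39 34
f 38 36 34
f 34 39 38
f 38 37 36
f 39 37 38



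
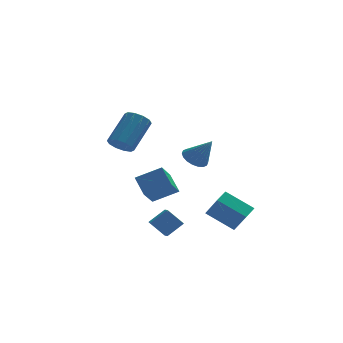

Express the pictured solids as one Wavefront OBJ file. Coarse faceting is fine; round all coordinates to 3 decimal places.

v 3.317 -3.672 -3.607
v 3.799 -4.574 -2.261
v 1.923 -2.98 -2.644
v 2.405 -3.881 -1.298
v 3.835 -2.999 -3.342
v 4.317 -3.9 -1.996
v 2.441 -2.306 -2.379
v 2.923 -3.208 -1.033
v -0.975 -0.239 -2.364
v -1.354 0.723 -1.528
v -0.391 0.962 -3.48
v -0.771 1.924 -2.643
v 0.471 -0.284 -1.657
v 0.091 0.678 -0.82
v 1.054 0.917 -2.772
v 0.675 1.879 -1.936
v -0.98 -3.772 -2.776
v -0.096 -3.431 -2.09
v -1.021 -2.956 -3.129
v -0.137 -2.615 -2.442
v -0.183 -4.105 -3.638
v 0.701 -3.764 -2.951
v -0.224 -3.289 -3.99
v 0.66 -2.948 -3.304
v -2.133 0.33 1.069
v -1.57 0.458 0.531
v -0.503 1.738 1.952
v -1.067 1.61 2.491
v -1.911 0.803 0.477
v -0.845 2.083 1.898
v -2.338 0.967 0.649
v -1.271 2.247 2.07
v -2.686 0.887 0.982
v -1.62 2.168 2.403
v -2.823 0.595 1.348
v -1.757 1.875 2.769
v -2.697 0.202 1.608
v -1.63 1.482 3.029
v -2.355 -0.143 1.662
v -1.289 1.137 3.083
v -1.929 -0.307 1.49
v -0.862 0.973 2.911
v -1.58 -0.228 1.157
v -0.514 1.053 2.578
v -1.443 0.065 0.791
v -0.377 1.345 2.212
v 2.24 3.484 -1.404
v 2.941 3.869 -1.661
v 3.1 2.896 0.064
v 2.772 4.132 -1.456
v 2.497 4.267 -1.241
v 2.172 4.247 -1.058
v 1.86 4.076 -0.944
v 1.623 3.787 -0.92
v 1.508 3.439 -0.993
v 1.538 3.099 -1.147
v 1.708 2.836 -1.351
v 1.982 2.701 -1.566
v 2.307 2.722 -1.749
v 2.619 2.893 -1.864
v 2.856 3.181 -1.887
v 2.971 3.53 -1.814
f 2 4 1
f 5 2 1
f 1 4 3
f 3 5 1
f 2 8 4
f 6 2 5
f 6 8 2
f 4 8 3
f 7 5 3
f 3 8 7
f 7 6 5
f 8 6 7
f 10 12 9
f 13 10 9
f 9 12 11
f 11 13 9
f 10 16 12
f 14 10 13
f 14 16 10
f 12 16 11
f 15 13 11
f 11 16 15
f 15 14 13
f 16 14 15
f 18 20 17
f 21 18 17
f 17 20 19
f 19 21 17
f 18 24 20
f 22 18 21
f 22 24 18
f 20 24 19
f 23 21 19
f 19 24 23
f 23 22 21
f 24 22 23
f 26 25 29
f 26 29 27
f 27 29 30
f 27 30 28
f 29 25 31
f 29 31 30
f 30 31 32
f 30 32 28
f 31 25 33
f 31 33 32
f 32 33 34
f 32 34 28
f 33 25 35
f 33 35 34
f 34 35 36
f 34 36 28
f 35 25 37
f 35 37 36
f 36 37 38
f 36 38 28
f 37 25 39
f 37 39 38
f 38 39 40
f 38 40 28
f 39 25 41
f 39 41 40
f 40 41 42
f 40 42 28
f 41 25 43
f 41 43 42
f 42 43 44
f 42 44 28
f 43 25 45
f 43 45 44
f 44 45 46
f 44 46 28
f 45 25 26
f 45 26 46
f 46 26 27
f 46 27 28
f 48 47 50
f 48 50 49
f 50 47 51
f 50 51 49
f 51 47 52
f 51 52 49
f 52 47 53
f 52 53 49
f 53 47 54
f 53 54 49
f 54 47 55
f 54 55 49
f 55 47 56
f 55 56 49
f 56 47 57
f 56 57 49
f 57 47 58
f 57 58 49
f 58 47 59
f 58 59 49
f 59 47 60
f 59 60 49
f 60 47 61
f 60 61 49
f 61 47 62
f 61 62 49
f 62 47 48
f 62 48 49



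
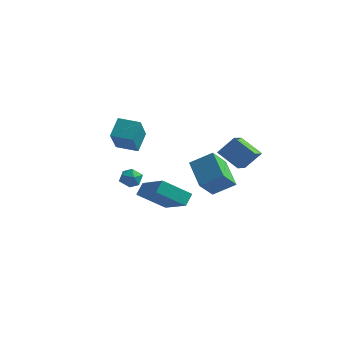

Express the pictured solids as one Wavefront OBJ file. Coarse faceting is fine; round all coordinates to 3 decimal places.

v -2.238 -1.887 -0.288
v -1.852 -1.687 0.28
v -1.668 -2.893 -0.32
v -1.282 -2.693 0.248
v -1.979 -2.836 0.321
v -2.331 -2.214 0.341
v -1.189 -2.366 -0.381
v -1.541 -1.744 -0.361
v -1.204 -1.983 0.223
v -1.692 -2.273 0.656
v -1.828 -2.307 -0.696
v -2.316 -2.597 -0.263
v 2.799 -0.993 2.353
v 3.516 -0.49 3.38
v 2.515 0.166 1.984
v 3.233 0.67 3.011
v 4.047 -0.97 1.469
v 4.765 -0.466 2.496
v 3.764 0.19 1.1
v 4.481 0.693 2.127
v 0.879 -3.761 -0.043
v 0.866 -3.158 0.598
v -0.951 -2.944 -0.849
v -0.964 -2.341 -0.208
v 1.904 -2.559 -1.152
v 1.891 -1.956 -0.511
v 0.074 -1.742 -1.958
v 0.061 -1.139 -1.317
v -3.923 -0.635 1.361
v -3.257 -2.067 2.716
v -4.05 0.264 2.373
v -3.384 -1.167 3.728
v -2.716 -0.253 1.172
v -2.05 -1.684 2.527
v -2.843 0.647 2.184
v -2.177 -0.785 3.539
v 1.996 -0.158 -1.091
v 1.935 -1.339 -0.104
v 0.7 0.832 0.014
v 0.639 -0.349 1
v 3.101 0.429 -0.32
v 3.04 -0.752 0.666
v 1.805 1.419 0.784
v 1.744 0.238 1.771
f 1 12 6
f 1 6 2
f 1 2 8
f 1 8 11
f 1 11 12
f 2 6 10
f 6 12 5
f 12 11 3
f 11 8 7
f 8 2 9
f 4 10 5
f 4 5 3
f 4 3 7
f 4 7 9
f 4 9 10
f 5 10 6
f 3 5 12
f 7 3 11
f 9 7 8
f 10 9 2
f 14 16 13
f 17 14 13
f 13 16 15
f 15 17 13
f 14 20 16
f 18 14 17
f 18 20 14
f 16 20 15
f 19 17 15
f 15 20 19
f 19 18 17
f 20 18 19
f 22 24 21
f 25 22 21
f 21 24 23
f 23 25 21
f 22 28 24
f 26 22 25
f 26 28 22
f 24 28 23
f 27 25 23
f 23 28 27
f 27 26 25
f 28 26 27
f 30 32 29
f 33 30 29
f 29 32 31
f 31 33 29
f 30 36 32
f 34 30 33
f 34 36 30
f 32 36 31
f 35 33 31
f 31 36 35
f 35 34 33
f 36 34 35
f 38 40 37
f 41 38 37
f 37 40 39
f 39 41 37
f 38 44 40
f 42 38 41
f 42 44 38
f 40 44 39
f 43 41 39
f 39 44 43
f 43 42 41
f 44 42 43



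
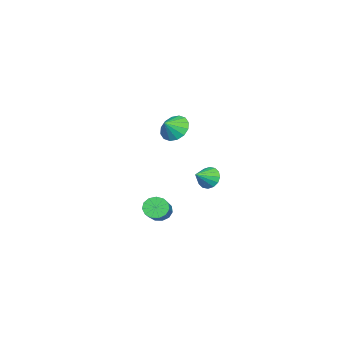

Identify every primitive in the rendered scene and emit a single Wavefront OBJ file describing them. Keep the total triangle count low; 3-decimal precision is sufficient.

v -1.089 0.098 1.66
v -0.531 0.839 1.455
v -0.391 -0.258 2.28
v -0.8 0.984 1.841
v -1.146 0.892 2.178
v -1.477 0.587 2.376
v -1.704 0.151 2.382
v -1.767 -0.299 2.195
v -1.648 -0.643 1.864
v -1.379 -0.789 1.479
v -1.033 -0.697 1.142
v -0.702 -0.392 0.943
v -0.475 0.044 0.937
v -0.412 0.495 1.124
v 2.548 0.495 -2.926
v 2.915 0.028 -3.332
v 4.34 0.338 -2.401
v 3.972 0.805 -1.994
v 2.954 0.39 -3.511
v 4.378 0.7 -2.58
v 2.863 0.785 -3.504
v 4.287 1.096 -2.573
v 2.672 1.089 -3.314
v 4.097 1.399 -2.382
v 2.442 1.203 -3
v 3.866 1.513 -2.068
v 2.245 1.093 -2.663
v 3.67 1.403 -1.731
v 2.145 0.793 -2.409
v 3.569 1.103 -1.477
v 2.172 0.398 -2.319
v 3.597 0.708 -1.388
v 2.319 0.034 -2.422
v 3.743 0.344 -1.491
v 2.538 -0.184 -2.685
v 3.962 0.127 -1.753
v 2.76 -0.186 -3.024
v 4.185 0.124 -2.093
v -4.221 1.065 -3.395
v -3.76 1.168 -4.04
v -3.259 0.575 -2.785
v -3.72 1.518 -3.823
v -3.814 1.747 -3.49
v -4.017 1.793 -3.133
v -4.275 1.643 -2.845
v -4.519 1.339 -2.705
v -4.682 0.962 -2.749
v -4.723 0.612 -2.967
v -4.629 0.383 -3.299
v -4.426 0.337 -3.657
v -4.168 0.486 -3.944
v -3.924 0.79 -4.085
f 2 1 4
f 2 4 3
f 4 1 5
f 4 5 3
f 5 1 6
f 5 6 3
f 6 1 7
f 6 7 3
f 7 1 8
f 7 8 3
f 8 1 9
f 8 9 3
f 9 1 10
f 9 10 3
f 10 1 11
f 10 11 3
f 11 1 12
f 11 12 3
f 12 1 13
f 12 13 3
f 13 1 14
f 13 14 3
f 14 1 2
f 14 2 3
f 16 15 19
f 16 19 17
f 17 19 20
f 17 20 18
f 19 15 21
f 19 21 20
f 20 21 22
f 20 22 18
f 21 15 23
f 21 23 22
f 22 23 24
f 22 24 18
f 23 15 25
f 23 25 24
f 24 25 26
f 24 26 18
f 25 15 27
f 25 27 26
f 26 27 28
f 26 28 18
f 27 15 29
f 27 29 28
f 28 29 30
f 28 30 18
f 29 15 31
f 29 31 30
f 30 31 32
f 30 32 18
f 31 15 33
f 31 33 32
f 32 33 34
f 32 34 18
f 33 15 35
f 33 35 34
f 34 35 36
f 34 36 18
f 35 15 37
f 35 37 36
f 36 37 38
f 36 38 18
f 37 15 16
f 37 16 38
f 38 16 17
f 38 17 18
f 40 39 42
f 40 42 41
f 42 39 43
f 42 43 41
f 43 39 44
f 43 44 41
f 44 39 45
f 44 45 41
f 45 39 46
f 45 46 41
f 46 39 47
f 46 47 41
f 47 39 48
f 47 48 41
f 48 39 49
f 48 49 41
f 49 39 50
f 49 50 41
f 50 39 51
f 50 51 41
f 51 39 52
f 51 52 41
f 52 39 40
f 52 40 41



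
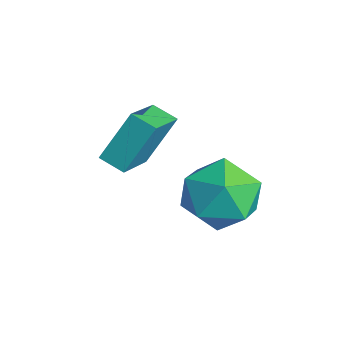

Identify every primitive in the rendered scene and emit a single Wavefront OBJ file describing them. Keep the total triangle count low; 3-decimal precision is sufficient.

v -1.02 -0.74 1.343
v -0.332 -1.509 0.673
v -2.628 -1.851 0.967
v -1.94 -2.62 0.297
v -1.792 -2.566 1.517
v -0.798 -1.88 1.749
v -2.162 -1.48 -0.109
v -1.168 -0.794 0.123
v -1.038 -1.966 -0.225
v -0.809 -2.638 0.781
v -2.151 -0.722 0.859
v -1.922 -1.394 1.865
v -3.528 -4.272 1.573
v -3.614 -3.315 3
v -4.635 -3.199 0.787
v -4.721 -2.242 2.214
v -2.899 -3.818 1.306
v -2.985 -2.861 2.733
v -4.006 -2.745 0.52
v -4.092 -1.788 1.947
f 1 12 6
f 1 6 2
f 1 2 8
f 1 8 11
f 1 11 12
f 2 6 10
f 6 12 5
f 12 11 3
f 11 8 7
f 8 2 9
f 4 10 5
f 4 5 3
f 4 3 7
f 4 7 9
f 4 9 10
f 5 10 6
f 3 5 12
f 7 3 11
f 9 7 8
f 10 9 2
f 14 16 13
f 17 14 13
f 13 16 15
f 15 17 13
f 14 20 16
f 18 14 17
f 18 20 14
f 16 20 15
f 19 17 15
f 15 20 19
f 19 18 17
f 20 18 19



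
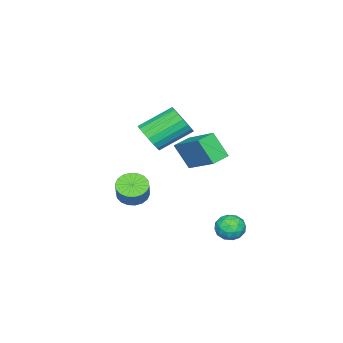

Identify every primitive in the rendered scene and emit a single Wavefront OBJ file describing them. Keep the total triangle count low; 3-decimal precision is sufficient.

v -0.251 -2.064 1.072
v 0.185 -2.281 1.829
v -1.032 -1.112 2.865
v -1.469 -0.896 2.108
v 0.385 -1.959 1.7
v -0.833 -0.79 2.736
v 0.458 -1.657 1.447
v -0.759 -0.489 2.483
v 0.392 -1.436 1.119
v -0.825 -0.268 2.155
v 0.198 -1.34 0.782
v -1.02 -0.171 1.818
v -0.086 -1.387 0.503
v -1.303 -0.218 1.539
v -0.401 -1.568 0.336
v -1.619 -0.4 1.372
v -0.688 -1.848 0.315
v -1.905 -0.679 1.351
v -0.887 -2.17 0.444
v -2.105 -1.001 1.48
v -0.961 -2.471 0.697
v -2.178 -1.303 1.733
v -0.895 -2.692 1.025
v -2.112 -1.524 2.061
v -0.7 -2.789 1.362
v -1.918 -1.62 2.398
v -0.417 -2.742 1.641
v -1.634 -1.573 2.677
v -0.101 -2.56 1.808
v -1.319 -1.392 2.844
v -0.793 2.78 -4.257
v -0.028 2.621 -4.425
v -0.752 1.939 -3.275
v 0.013 1.78 -3.443
v -0.191 2.494 -3.148
v -0.217 3.014 -3.755
v -0.563 1.546 -3.945
v -0.589 2.066 -4.552
v 0.114 1.858 -4.232
v 0.344 2.444 -3.74
v -1.124 2.116 -3.96
v -0.894 2.702 -3.468
v -0.414 2.774 -4.427
v -0.366 1.786 -3.273
v -0.486 2.206 -3.1
v -0.036 2.112 -3.199
v -0.525 3.005 -4.033
v -0.075 2.912 -4.132
v -0.171 2.837 -3.382
v -0.705 1.648 -3.568
v -0.255 1.555 -3.667
v -0.744 2.448 -4.501
v -0.294 2.354 -4.6
v -0.609 1.723 -4.318
v 0.119 2.233 -4.413
v 0.143 1.738 -3.836
v -0.196 1.601 -4.13
v -0.211 1.906 -4.487
v 0.254 2.577 -4.123
v 0.278 2.083 -3.546
v 0.158 2.502 -3.373
v 0.143 2.808 -3.729
v 0.337 2.129 -4.01
v -1.058 2.477 -4.154
v -1.034 1.983 -3.577
v -0.923 1.752 -3.971
v -0.938 2.058 -4.327
v -0.923 2.822 -3.864
v -0.899 2.327 -3.287
v -0.569 2.654 -3.213
v -0.584 2.959 -3.57
v -1.117 2.431 -3.69
v -2.186 -4.148 -4.225
v -1.654 -3.693 -4.688
v -1.081 -3.376 -3.718
v -1.614 -3.832 -3.255
v -1.925 -3.448 -4.608
v -1.352 -3.131 -3.638
v -2.248 -3.342 -4.452
v -1.675 -3.025 -3.482
v -2.558 -3.396 -4.251
v -1.986 -3.079 -3.281
v -2.795 -3.598 -4.045
v -2.223 -3.282 -3.075
v -2.912 -3.91 -3.874
v -2.339 -3.594 -2.905
v -2.884 -4.269 -3.773
v -2.312 -3.952 -2.804
v -2.719 -4.604 -3.762
v -2.146 -4.287 -2.792
v -2.448 -4.849 -3.842
v -1.875 -4.532 -2.872
v -2.125 -4.955 -3.998
v -1.552 -4.638 -3.028
v -1.814 -4.901 -4.199
v -1.242 -4.584 -3.229
v -1.577 -4.698 -4.405
v -1.005 -4.382 -3.435
v -1.461 -4.386 -4.575
v -0.888 -4.07 -3.606
v -1.488 -4.028 -4.676
v -0.916 -3.711 -3.707
v -0.642 0.709 0.129
v -0.654 -0.108 1.411
v 0.104 2.415 1.223
v 0.092 1.598 2.505
v 0.268 0.422 -0.045
v 0.256 -0.395 1.237
v 1.014 2.128 1.049
v 1.002 1.311 2.331
f 2 1 5
f 2 5 3
f 3 5 6
f 3 6 4
f 5 1 7
f 5 7 6
f 6 7 8
f 6 8 4
f 7 1 9
f 7 9 8
f 8 9 10
f 8 10 4
f 9 1 11
f 9 11 10
f 10 11 12
f 10 12 4
f 11 1 13
f 11 13 12
f 12 13 14
f 12 14 4
f 13 1 15
f 13 15 14
f 14 15 16
f 14 16 4
f 15 1 17
f 15 17 16
f 16 17 18
f 16 18 4
f 17 1 19
f 17 19 18
f 18 19 20
f 18 20 4
f 19 1 21
f 19 21 20
f 20 21 22
f 20 22 4
f 21 1 23
f 21 23 22
f 22 23 24
f 22 24 4
f 23 1 25
f 23 25 24
f 24 25 26
f 24 26 4
f 25 1 27
f 25 27 26
f 26 27 28
f 26 28 4
f 27 1 29
f 27 29 28
f 28 29 30
f 28 30 4
f 29 1 2
f 29 2 30
f 30 2 3
f 30 3 4
f 31 68 47
f 68 42 71
f 47 71 36
f 68 71 47
f 31 47 43
f 47 36 48
f 43 48 32
f 47 48 43
f 31 43 52
f 43 32 53
f 52 53 38
f 43 53 52
f 31 52 64
f 52 38 67
f 64 67 41
f 52 67 64
f 31 64 68
f 64 41 72
f 68 72 42
f 64 72 68
f 32 48 59
f 48 36 62
f 59 62 40
f 48 62 59
f 36 71 49
f 71 42 70
f 49 70 35
f 71 70 49
f 42 72 69
f 72 41 65
f 69 65 33
f 72 65 69
f 41 67 66
f 67 38 54
f 66 54 37
f 67 54 66
f 38 53 58
f 53 32 55
f 58 55 39
f 53 55 58
f 34 60 46
f 60 40 61
f 46 61 35
f 60 61 46
f 34 46 44
f 46 35 45
f 44 45 33
f 46 45 44
f 34 44 51
f 44 33 50
f 51 50 37
f 44 50 51
f 34 51 56
f 51 37 57
f 56 57 39
f 51 57 56
f 34 56 60
f 56 39 63
f 60 63 40
f 56 63 60
f 35 61 49
f 61 40 62
f 49 62 36
f 61 62 49
f 33 45 69
f 45 35 70
f 69 70 42
f 45 70 69
f 37 50 66
f 50 33 65
f 66 65 41
f 50 65 66
f 39 57 58
f 57 37 54
f 58 54 38
f 57 54 58
f 40 63 59
f 63 39 55
f 59 55 32
f 63 55 59
f 74 73 77
f 74 77 75
f 75 77 78
f 75 78 76
f 77 73 79
f 77 79 78
f 78 79 80
f 78 80 76
f 79 73 81
f 79 81 80
f 80 81 82
f 80 82 76
f 81 73 83
f 81 83 82
f 82 83 84
f 82 84 76
f 83 73 85
f 83 85 84
f 84 85 86
f 84 86 76
f 85 73 87
f 85 87 86
f 86 87 88
f 86 88 76
f 87 73 89
f 87 89 88
f 88 89 90
f 88 90 76
f 89 73 91
f 89 91 90
f 90 91 92
f 90 92 76
f 91 73 93
f 91 93 92
f 92 93 94
f 92 94 76
f 93 73 95
f 93 95 94
f 94 95 96
f 94 96 76
f 95 73 97
f 95 97 96
f 96 97 98
f 96 98 76
f 97 73 99
f 97 99 98
f 98 99 100
f 98 100 76
f 99 73 101
f 99 101 100
f 100 101 102
f 100 102 76
f 101 73 74
f 101 74 102
f 102 74 75
f 102 75 76
f 104 106 103
f 107 104 103
f 103 106 105
f 105 107 103
f 104 110 106
f 108 104 107
f 108 110 104
f 106 110 105
f 109 107 105
f 105 110 109
f 109 108 107
f 110 108 109



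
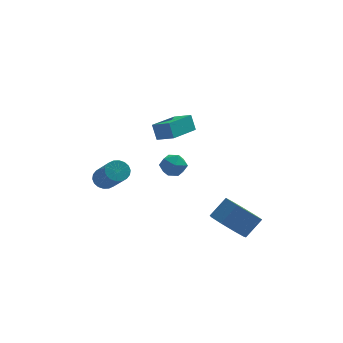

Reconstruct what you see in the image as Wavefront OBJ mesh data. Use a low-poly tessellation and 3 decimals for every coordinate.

v 0.306 -2.341 3.294
v 0.112 -2.036 4.075
v 1.359 -1.03 3.044
v 1.165 -0.726 3.824
v 1.035 -2.854 3.676
v 0.841 -2.55 4.456
v 2.088 -1.544 3.425
v 1.894 -1.239 4.206
v 0.938 -2.634 1.803
v 1.436 -3.106 1.642
v 0.564 -3.314 2.638
v 1.062 -3.786 2.477
v 1.241 -3.168 2.764
v 1.473 -2.748 2.248
v 0.527 -3.672 2.032
v 0.759 -3.252 1.516
v 1.182 -3.747 1.784
v 1.624 -3.436 2.236
v 0.376 -2.984 2.044
v 0.818 -2.673 2.496
v -1.999 1.079 -1.328
v -1.442 1.036 -1.597
v -0.864 -0.443 -0.161
v -1.421 -0.399 0.108
v -1.404 1.234 -1.408
v -0.826 -0.245 0.027
v -1.484 1.401 -1.204
v -0.906 -0.077 0.231
v -1.665 1.504 -1.024
v -1.087 0.026 0.411
v -1.913 1.524 -0.904
v -1.335 0.046 0.531
v -2.178 1.455 -0.868
v -1.6 -0.023 0.567
v -2.407 1.312 -0.923
v -1.829 -0.166 0.512
v -2.556 1.123 -1.059
v -1.978 -0.356 0.377
v -2.594 0.925 -1.247
v -2.016 -0.554 0.188
v -2.514 0.757 -1.451
v -1.936 -0.721 -0.016
v -2.333 0.654 -1.631
v -1.755 -0.824 -0.196
v -2.085 0.634 -1.751
v -1.507 -0.844 -0.316
v -1.82 0.703 -1.787
v -1.242 -0.775 -0.352
v -1.591 0.846 -1.732
v -1.013 -0.632 -0.297
v 3.468 -2.971 -2.16
v 4.123 -3.749 -2.324
v 4.887 -3.287 -1.464
v 4.232 -2.509 -1.3
v 4.277 -3.21 -2.751
v 5.041 -2.748 -1.891
v 4.052 -2.559 -2.901
v 4.817 -2.097 -2.041
v 3.554 -2.101 -2.705
v 4.319 -1.639 -1.845
v 3.016 -2.05 -2.253
v 3.78 -1.588 -1.393
v 2.689 -2.43 -1.758
v 3.453 -1.968 -0.898
v 2.726 -3.063 -1.451
v 3.491 -2.601 -0.591
v 3.11 -3.653 -1.476
v 3.875 -3.191 -0.616
v 3.662 -3.924 -1.82
v 4.427 -3.462 -0.961
f 2 4 1
f 5 2 1
f 1 4 3
f 3 5 1
f 2 8 4
f 6 2 5
f 6 8 2
f 4 8 3
f 7 5 3
f 3 8 7
f 7 6 5
f 8 6 7
f 9 20 14
f 9 14 10
f 9 10 16
f 9 16 19
f 9 19 20
f 10 14 18
f 14 20 13
f 20 19 11
f 19 16 15
f 16 10 17
f 12 18 13
f 12 13 11
f 12 11 15
f 12 15 17
f 12 17 18
f 13 18 14
f 11 13 20
f 15 11 19
f 17 15 16
f 18 17 10
f 22 21 25
f 22 25 23
f 23 25 26
f 23 26 24
f 25 21 27
f 25 27 26
f 26 27 28
f 26 28 24
f 27 21 29
f 27 29 28
f 28 29 30
f 28 30 24
f 29 21 31
f 29 31 30
f 30 31 32
f 30 32 24
f 31 21 33
f 31 33 32
f 32 33 34
f 32 34 24
f 33 21 35
f 33 35 34
f 34 35 36
f 34 36 24
f 35 21 37
f 35 37 36
f 36 37 38
f 36 38 24
f 37 21 39
f 37 39 38
f 38 39 40
f 38 40 24
f 39 21 41
f 39 41 40
f 40 41 42
f 40 42 24
f 41 21 43
f 41 43 42
f 42 43 44
f 42 44 24
f 43 21 45
f 43 45 44
f 44 45 46
f 44 46 24
f 45 21 47
f 45 47 46
f 46 47 48
f 46 48 24
f 47 21 49
f 47 49 48
f 48 49 50
f 48 50 24
f 49 21 22
f 49 22 50
f 50 22 23
f 50 23 24
f 52 51 55
f 52 55 53
f 53 55 56
f 53 56 54
f 55 51 57
f 55 57 56
f 56 57 58
f 56 58 54
f 57 51 59
f 57 59 58
f 58 59 60
f 58 60 54
f 59 51 61
f 59 61 60
f 60 61 62
f 60 62 54
f 61 51 63
f 61 63 62
f 62 63 64
f 62 64 54
f 63 51 65
f 63 65 64
f 64 65 66
f 64 66 54
f 65 51 67
f 65 67 66
f 66 67 68
f 66 68 54
f 67 51 69
f 67 69 68
f 68 69 70
f 68 70 54
f 69 51 52
f 69 52 70
f 70 52 53
f 70 53 54



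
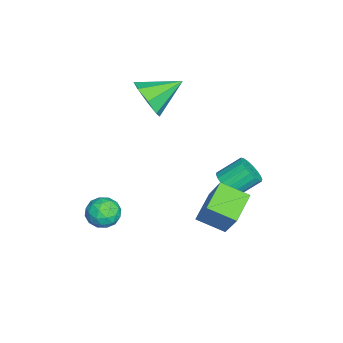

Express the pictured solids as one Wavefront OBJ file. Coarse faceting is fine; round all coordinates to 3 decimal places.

v -2.027 2.047 -4.004
v -1.639 2.553 -4.471
v -2.004 3.618 -3.622
v -2.393 3.113 -3.156
v -1.962 2.552 -4.609
v -2.327 3.617 -3.76
v -2.298 2.451 -4.627
v -2.664 3.516 -3.779
v -2.581 2.27 -4.522
v -2.946 3.335 -3.674
v -2.754 2.045 -4.314
v -3.119 3.11 -3.466
v -2.783 1.821 -4.045
v -3.148 2.886 -3.197
v -2.662 1.641 -3.768
v -3.028 2.706 -2.919
v -2.416 1.542 -3.538
v -2.781 2.607 -2.689
v -2.093 1.543 -3.4
v -2.458 2.608 -2.551
v -1.756 1.644 -3.381
v -2.122 2.709 -2.533
v -1.474 1.825 -3.486
v -1.839 2.89 -2.638
v -1.301 2.05 -3.694
v -1.666 3.115 -2.846
v -1.272 2.274 -3.963
v -1.637 3.339 -3.115
v -1.392 2.454 -4.241
v -1.758 3.519 -3.392
v -2.417 -1.617 1.297
v -2.032 -0.996 0.474
v -3.123 -0.083 2.123
v -2.812 -1.277 0.328
v -3.361 -1.757 0.75
v -3.356 -2.155 1.492
v -2.801 -2.237 2.12
v -2.021 -1.956 2.265
v -1.473 -1.477 1.844
v -1.477 -1.079 1.102
v 2.787 2.351 -3.106
v 2.586 1.054 -2.538
v 1.406 2.81 -2.545
v 1.205 1.513 -1.978
v 3.575 2.887 -1.602
v 3.374 1.59 -1.035
v 2.194 3.346 -1.042
v 1.993 2.049 -0.474
v 2.471 -2.212 -2.807
v 3.032 -2.314 -2.188
v 2.128 -3.526 -2.712
v 2.689 -3.628 -2.093
v 1.997 -3.169 -1.962
v 2.208 -2.357 -2.02
v 2.952 -3.483 -2.88
v 3.163 -2.671 -2.938
v 3.329 -3.099 -2.233
v 2.739 -2.905 -1.666
v 2.421 -2.935 -3.234
v 1.831 -2.741 -2.667
v 2.781 -2.148 -2.506
v 2.379 -3.692 -2.394
v 1.972 -3.422 -2.317
v 2.302 -3.482 -1.953
v 2.297 -2.173 -2.407
v 2.627 -2.232 -2.044
v 2.019 -2.735 -1.911
v 2.533 -3.608 -2.856
v 2.863 -3.667 -2.493
v 2.858 -2.358 -2.947
v 3.188 -2.418 -2.583
v 3.141 -3.105 -2.989
v 3.286 -2.669 -2.169
v 3.084 -3.441 -2.113
v 3.239 -3.357 -2.575
v 3.363 -2.879 -2.61
v 2.939 -2.555 -1.835
v 2.738 -3.327 -1.78
v 2.331 -3.057 -1.702
v 2.455 -2.58 -1.737
v 3.114 -3.017 -1.862
v 2.422 -2.513 -3.12
v 2.221 -3.285 -3.065
v 2.705 -3.26 -3.163
v 2.829 -2.783 -3.198
v 2.076 -2.399 -2.787
v 1.874 -3.171 -2.731
v 1.797 -2.961 -2.29
v 1.921 -2.483 -2.325
v 2.046 -2.823 -3.038
f 2 1 5
f 2 5 3
f 3 5 6
f 3 6 4
f 5 1 7
f 5 7 6
f 6 7 8
f 6 8 4
f 7 1 9
f 7 9 8
f 8 9 10
f 8 10 4
f 9 1 11
f 9 11 10
f 10 11 12
f 10 12 4
f 11 1 13
f 11 13 12
f 12 13 14
f 12 14 4
f 13 1 15
f 13 15 14
f 14 15 16
f 14 16 4
f 15 1 17
f 15 17 16
f 16 17 18
f 16 18 4
f 17 1 19
f 17 19 18
f 18 19 20
f 18 20 4
f 19 1 21
f 19 21 20
f 20 21 22
f 20 22 4
f 21 1 23
f 21 23 22
f 22 23 24
f 22 24 4
f 23 1 25
f 23 25 24
f 24 25 26
f 24 26 4
f 25 1 27
f 25 27 26
f 26 27 28
f 26 28 4
f 27 1 29
f 27 29 28
f 28 29 30
f 28 30 4
f 29 1 2
f 29 2 30
f 30 2 3
f 30 3 4
f 32 31 34
f 32 34 33
f 34 31 35
f 34 35 33
f 35 31 36
f 35 36 33
f 36 31 37
f 36 37 33
f 37 31 38
f 37 38 33
f 38 31 39
f 38 39 33
f 39 31 40
f 39 40 33
f 40 31 32
f 40 32 33
f 42 44 41
f 45 42 41
f 41 44 43
f 43 45 41
f 42 48 44
f 46 42 45
f 46 48 42
f 44 48 43
f 47 45 43
f 43 48 47
f 47 46 45
f 48 46 47
f 49 86 65
f 86 60 89
f 65 89 54
f 86 89 65
f 49 65 61
f 65 54 66
f 61 66 50
f 65 66 61
f 49 61 70
f 61 50 71
f 70 71 56
f 61 71 70
f 49 70 82
f 70 56 85
f 82 85 59
f 70 85 82
f 49 82 86
f 82 59 90
f 86 90 60
f 82 90 86
f 50 66 77
f 66 54 80
f 77 80 58
f 66 80 77
f 54 89 67
f 89 60 88
f 67 88 53
f 89 88 67
f 60 90 87
f 90 59 83
f 87 83 51
f 90 83 87
f 59 85 84
f 85 56 72
f 84 72 55
f 85 72 84
f 56 71 76
f 71 50 73
f 76 73 57
f 71 73 76
f 52 78 64
f 78 58 79
f 64 79 53
f 78 79 64
f 52 64 62
f 64 53 63
f 62 63 51
f 64 63 62
f 52 62 69
f 62 51 68
f 69 68 55
f 62 68 69
f 52 69 74
f 69 55 75
f 74 75 57
f 69 75 74
f 52 74 78
f 74 57 81
f 78 81 58
f 74 81 78
f 53 79 67
f 79 58 80
f 67 80 54
f 79 80 67
f 51 63 87
f 63 53 88
f 87 88 60
f 63 88 87
f 55 68 84
f 68 51 83
f 84 83 59
f 68 83 84
f 57 75 76
f 75 55 72
f 76 72 56
f 75 72 76
f 58 81 77
f 81 57 73
f 77 73 50
f 81 73 77



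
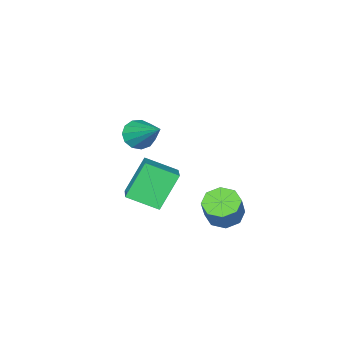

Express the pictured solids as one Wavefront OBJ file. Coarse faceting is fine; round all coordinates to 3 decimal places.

v -1.543 -0.623 -1.332
v -0.794 -0.591 -1.664
v -0.327 -0.284 -0.579
v -1.077 -0.317 -0.248
v -1.093 -0.04 -1.691
v -0.626 0.267 -0.606
v -1.655 0.17 -1.508
v -1.189 0.476 -0.424
v -2.152 -0.085 -1.223
v -1.686 0.221 -0.138
v -2.293 -0.656 -1.001
v -1.826 -0.349 0.084
v -1.994 -1.207 -0.974
v -1.527 -0.9 0.111
v -1.431 -1.416 -1.156
v -0.965 -1.11 -0.072
v -0.934 -1.161 -1.442
v -0.468 -0.855 -0.357
v -0.753 -3.849 -2.189
v -1.838 -3.871 -0.617
v 0.002 -2.866 -1.654
v -1.083 -2.888 -0.082
v 0.183 -4.912 -1.558
v -0.902 -4.934 0.014
v 0.938 -3.929 -1.023
v -0.147 -3.951 0.549
v 0.905 -3.017 3.229
v 1.623 -3.033 3.099
v 1.175 -1.363 4.511
v 1.459 -2.786 2.814
v 1.12 -2.611 2.661
v 0.712 -2.566 2.688
v 0.365 -2.664 2.887
v 0.19 -2.873 3.194
v 0.242 -3.129 3.513
v 0.504 -3.348 3.741
v 0.894 -3.463 3.806
v 1.287 -3.436 3.689
v 1.559 -3.276 3.425
f 2 1 5
f 2 5 3
f 3 5 6
f 3 6 4
f 5 1 7
f 5 7 6
f 6 7 8
f 6 8 4
f 7 1 9
f 7 9 8
f 8 9 10
f 8 10 4
f 9 1 11
f 9 11 10
f 10 11 12
f 10 12 4
f 11 1 13
f 11 13 12
f 12 13 14
f 12 14 4
f 13 1 15
f 13 15 14
f 14 15 16
f 14 16 4
f 15 1 17
f 15 17 16
f 16 17 18
f 16 18 4
f 17 1 2
f 17 2 18
f 18 2 3
f 18 3 4
f 20 22 19
f 23 20 19
f 19 22 21
f 21 23 19
f 20 26 22
f 24 20 23
f 24 26 20
f 22 26 21
f 25 23 21
f 21 26 25
f 25 24 23
f 26 24 25
f 28 27 30
f 28 30 29
f 30 27 31
f 30 31 29
f 31 27 32
f 31 32 29
f 32 27 33
f 32 33 29
f 33 27 34
f 33 34 29
f 34 27 35
f 34 35 29
f 35 27 36
f 35 36 29
f 36 27 37
f 36 37 29
f 37 27 38
f 37 38 29
f 38 27 39
f 38 39 29
f 39 27 28
f 39 28 29



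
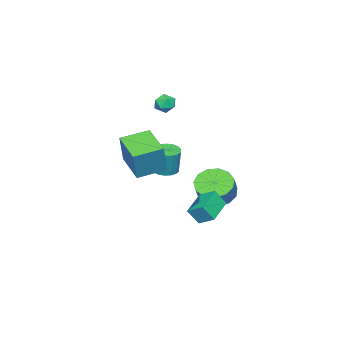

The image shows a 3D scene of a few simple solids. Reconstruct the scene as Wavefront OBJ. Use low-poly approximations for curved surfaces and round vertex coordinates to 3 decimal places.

v -3.955 -1.7 -3.087
v -3.202 -1.655 -3.173
v -3.031 -1.416 -1.56
v -3.785 -1.46 -1.473
v -3.301 -1.334 -3.21
v -3.13 -1.095 -1.597
v -3.53 -1.085 -3.223
v -3.359 -0.846 -1.61
v -3.843 -0.958 -3.209
v -3.672 -0.719 -1.595
v -4.178 -0.978 -3.17
v -4.007 -0.739 -1.557
v -4.47 -1.141 -3.115
v -4.299 -0.901 -1.502
v -4.659 -1.414 -3.055
v -4.488 -1.175 -1.441
v -4.709 -1.744 -3
v -4.538 -1.505 -1.387
v -4.61 -2.065 -2.963
v -4.439 -1.826 -1.35
v -4.381 -2.314 -2.95
v -4.21 -2.075 -1.337
v -4.068 -2.441 -2.965
v -3.897 -2.202 -1.351
v -3.733 -2.421 -3.003
v -3.562 -2.182 -1.39
v -3.441 -2.259 -3.058
v -3.27 -2.019 -1.445
v -3.252 -1.985 -3.119
v -3.081 -1.746 -1.505
v 2.209 -0.421 0.397
v 2.846 -0.224 2.155
v 0.988 0.591 0.726
v 1.625 0.788 2.484
v 3.295 1.072 -0.164
v 3.932 1.269 1.594
v 2.074 2.084 0.165
v 2.711 2.281 1.923
v -3.254 1.955 -3.615
v -2.502 1.282 -4.027
v -1.674 1.552 -2.957
v -2.426 2.225 -2.545
v -2.383 1.838 -4.26
v -1.555 2.108 -3.19
v -2.541 2.431 -4.288
v -1.712 2.701 -3.218
v -2.925 2.873 -4.102
v -2.096 3.143 -3.032
v -3.413 3.023 -3.762
v -2.585 3.293 -2.692
v -3.852 2.834 -3.375
v -3.023 3.105 -2.305
v -4.1 2.367 -3.064
v -3.271 2.637 -1.994
v -4.08 1.768 -2.928
v -3.251 2.038 -1.858
v -3.798 1.229 -3.011
v -2.969 1.499 -1.941
v -3.343 0.92 -3.285
v -2.514 1.19 -2.215
v -2.86 0.94 -3.664
v -2.032 1.21 -2.594
v -3.544 -0.916 1.9
v -3.359 -1.218 2.485
v -4.001 -1.862 1.555
v -3.816 -2.164 2.14
v -4.302 -1.684 2.143
v -4.02 -1.099 2.355
v -3.34 -1.981 1.685
v -3.058 -1.396 1.897
v -3.233 -1.876 2.351
v -3.827 -1.693 2.634
v -3.533 -1.387 1.406
v -4.127 -1.204 1.689
v 0.26 3.594 -2.848
v 0.285 4.499 -2.336
v 1.845 3.801 -3.293
v 1.871 4.706 -2.782
v 0.569 3.094 -1.978
v 0.595 3.999 -1.467
v 2.155 3.301 -2.424
v 2.18 4.206 -1.912
f 2 1 5
f 2 5 3
f 3 5 6
f 3 6 4
f 5 1 7
f 5 7 6
f 6 7 8
f 6 8 4
f 7 1 9
f 7 9 8
f 8 9 10
f 8 10 4
f 9 1 11
f 9 11 10
f 10 11 12
f 10 12 4
f 11 1 13
f 11 13 12
f 12 13 14
f 12 14 4
f 13 1 15
f 13 15 14
f 14 15 16
f 14 16 4
f 15 1 17
f 15 17 16
f 16 17 18
f 16 18 4
f 17 1 19
f 17 19 18
f 18 19 20
f 18 20 4
f 19 1 21
f 19 21 20
f 20 21 22
f 20 22 4
f 21 1 23
f 21 23 22
f 22 23 24
f 22 24 4
f 23 1 25
f 23 25 24
f 24 25 26
f 24 26 4
f 25 1 27
f 25 27 26
f 26 27 28
f 26 28 4
f 27 1 29
f 27 29 28
f 28 29 30
f 28 30 4
f 29 1 2
f 29 2 30
f 30 2 3
f 30 3 4
f 32 34 31
f 35 32 31
f 31 34 33
f 33 35 31
f 32 38 34
f 36 32 35
f 36 38 32
f 34 38 33
f 37 35 33
f 33 38 37
f 37 36 35
f 38 36 37
f 40 39 43
f 40 43 41
f 41 43 44
f 41 44 42
f 43 39 45
f 43 45 44
f 44 45 46
f 44 46 42
f 45 39 47
f 45 47 46
f 46 47 48
f 46 48 42
f 47 39 49
f 47 49 48
f 48 49 50
f 48 50 42
f 49 39 51
f 49 51 50
f 50 51 52
f 50 52 42
f 51 39 53
f 51 53 52
f 52 53 54
f 52 54 42
f 53 39 55
f 53 55 54
f 54 55 56
f 54 56 42
f 55 39 57
f 55 57 56
f 56 57 58
f 56 58 42
f 57 39 59
f 57 59 58
f 58 59 60
f 58 60 42
f 59 39 61
f 59 61 60
f 60 61 62
f 60 62 42
f 61 39 40
f 61 40 62
f 62 40 41
f 62 41 42
f 63 74 68
f 63 68 64
f 63 64 70
f 63 70 73
f 63 73 74
f 64 68 72
f 68 74 67
f 74 73 65
f 73 70 69
f 70 64 71
f 66 72 67
f 66 67 65
f 66 65 69
f 66 69 71
f 66 71 72
f 67 72 68
f 65 67 74
f 69 65 73
f 71 69 70
f 72 71 64
f 76 78 75
f 79 76 75
f 75 78 77
f 77 79 75
f 76 82 78
f 80 76 79
f 80 82 76
f 78 82 77
f 81 79 77
f 77 82 81
f 81 80 79
f 82 80 81



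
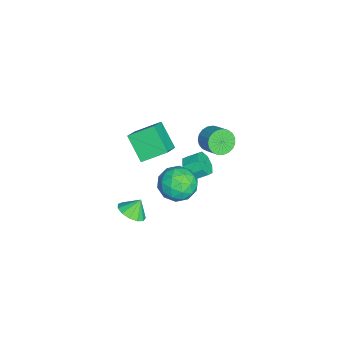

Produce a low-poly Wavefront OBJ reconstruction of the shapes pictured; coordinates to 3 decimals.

v 1.187 -2.705 -3.497
v 1.727 -1.933 -3.724
v 0.813 -2.175 -2.583
v 1.243 -1.858 -3.966
v 0.74 -2.052 -4.058
v 0.38 -2.454 -3.972
v 0.275 -2.935 -3.736
v 0.46 -3.344 -3.423
v 0.876 -3.549 -3.133
v 1.39 -3.487 -2.959
v 1.84 -3.176 -2.956
v 2.082 -2.716 -3.124
v 2.04 -2.253 -3.41
v 3.587 1.414 2.53
v 4.462 0.696 2.022
v 2.338 -0.156 2.598
v 3.213 -0.874 2.09
v 3.355 -0.447 3.246
v 4.127 0.523 3.204
v 2.673 0.017 1.416
v 3.445 0.987 1.374
v 3.897 -0.167 1.333
v 4.319 -0.454 2.464
v 2.481 0.994 2.156
v 2.903 0.707 3.287
v 4.134 1.193 2.27
v 2.666 -0.653 2.35
v 2.75 -0.402 3.029
v 3.264 -0.824 2.731
v 3.937 1.091 2.965
v 4.452 0.669 2.666
v 3.801 -0.003 3.386
v 2.348 -0.129 1.954
v 2.863 -0.551 1.655
v 3.536 1.364 1.889
v 4.05 0.942 1.591
v 2.999 0.543 1.234
v 4.316 0.263 1.567
v 3.582 -0.66 1.606
v 3.265 -0.136 1.21
v 3.718 0.434 1.186
v 4.564 0.095 2.232
v 3.83 -0.828 2.271
v 3.914 -0.577 2.951
v 4.367 -0.007 2.926
v 4.232 -0.413 1.827
v 2.97 1.368 2.349
v 2.236 0.445 2.388
v 2.433 0.547 1.694
v 2.886 1.117 1.669
v 3.218 1.2 3.014
v 2.484 0.277 3.053
v 3.082 0.106 3.434
v 3.535 0.676 3.41
v 2.568 0.953 2.793
v 0.174 0.649 0.254
v 0.915 0.91 -0.07
v 0.848 1.812 0.502
v 0.106 1.551 0.826
v 0.406 1.099 -0.428
v 0.339 2.001 0.143
v -0.239 1.024 -0.387
v -0.306 1.927 0.184
v -0.642 0.73 0.03
v -0.709 1.632 0.601
v -0.568 0.388 0.578
v -0.635 1.29 1.15
v -0.059 0.199 0.937
v -0.126 1.101 1.508
v 0.586 0.273 0.896
v 0.519 1.176 1.467
v 0.989 0.568 0.479
v 0.922 1.47 1.05
v -5.059 -3.257 -2.062
v -3.724 -3.545 -1.118
v -5.347 -1.643 -1.161
v -4.012 -1.932 -0.217
v -3.888 -2.288 -3.423
v -2.553 -2.577 -2.479
v -4.176 -0.675 -2.522
v -2.841 -0.963 -1.578
v -2.829 1.665 0.155
v -2.199 1.474 -0.474
v -1.282 2.165 0.236
v -1.911 2.355 0.865
v -2.344 1.799 -0.603
v -1.426 2.49 0.106
v -2.572 2.101 -0.601
v -1.655 2.791 0.108
v -2.845 2.327 -0.469
v -1.927 3.018 0.241
v -3.115 2.439 -0.228
v -2.197 3.129 0.481
v -3.336 2.417 0.079
v -2.418 3.107 0.788
v -3.468 2.264 0.399
v -2.551 2.955 1.108
v -3.491 2.009 0.677
v -2.573 2.699 1.386
v -3.399 1.693 0.864
v -2.481 2.384 1.574
v -3.208 1.373 0.93
v -2.29 2.064 1.639
v -2.952 1.103 0.861
v -2.034 1.794 1.57
v -2.674 0.93 0.67
v -1.756 1.621 1.38
v -2.424 0.885 0.391
v -1.506 1.575 1.1
v -2.243 0.974 0.07
v -1.325 1.664 0.779
v -2.164 1.182 -0.235
v -1.246 1.873 0.474
f 2 1 4
f 2 4 3
f 4 1 5
f 4 5 3
f 5 1 6
f 5 6 3
f 6 1 7
f 6 7 3
f 7 1 8
f 7 8 3
f 8 1 9
f 8 9 3
f 9 1 10
f 9 10 3
f 10 1 11
f 10 11 3
f 11 1 12
f 11 12 3
f 12 1 13
f 12 13 3
f 13 1 2
f 13 2 3
f 14 51 30
f 51 25 54
f 30 54 19
f 51 54 30
f 14 30 26
f 30 19 31
f 26 31 15
f 30 31 26
f 14 26 35
f 26 15 36
f 35 36 21
f 26 36 35
f 14 35 47
f 35 21 50
f 47 50 24
f 35 50 47
f 14 47 51
f 47 24 55
f 51 55 25
f 47 55 51
f 15 31 42
f 31 19 45
f 42 45 23
f 31 45 42
f 19 54 32
f 54 25 53
f 32 53 18
f 54 53 32
f 25 55 52
f 55 24 48
f 52 48 16
f 55 48 52
f 24 50 49
f 50 21 37
f 49 37 20
f 50 37 49
f 21 36 41
f 36 15 38
f 41 38 22
f 36 38 41
f 17 43 29
f 43 23 44
f 29 44 18
f 43 44 29
f 17 29 27
f 29 18 28
f 27 28 16
f 29 28 27
f 17 27 34
f 27 16 33
f 34 33 20
f 27 33 34
f 17 34 39
f 34 20 40
f 39 40 22
f 34 40 39
f 17 39 43
f 39 22 46
f 43 46 23
f 39 46 43
f 18 44 32
f 44 23 45
f 32 45 19
f 44 45 32
f 16 28 52
f 28 18 53
f 52 53 25
f 28 53 52
f 20 33 49
f 33 16 48
f 49 48 24
f 33 48 49
f 22 40 41
f 40 20 37
f 41 37 21
f 40 37 41
f 23 46 42
f 46 22 38
f 42 38 15
f 46 38 42
f 57 56 60
f 57 60 58
f 58 60 61
f 58 61 59
f 60 56 62
f 60 62 61
f 61 62 63
f 61 63 59
f 62 56 64
f 62 64 63
f 63 64 65
f 63 65 59
f 64 56 66
f 64 66 65
f 65 66 67
f 65 67 59
f 66 56 68
f 66 68 67
f 67 68 69
f 67 69 59
f 68 56 70
f 68 70 69
f 69 70 71
f 69 71 59
f 70 56 72
f 70 72 71
f 71 72 73
f 71 73 59
f 72 56 57
f 72 57 73
f 73 57 58
f 73 58 59
f 75 77 74
f 78 75 74
f 74 77 76
f 76 78 74
f 75 81 77
f 79 75 78
f 79 81 75
f 77 81 76
f 80 78 76
f 76 81 80
f 80 79 78
f 81 79 80
f 83 82 86
f 83 86 84
f 84 86 87
f 84 87 85
f 86 82 88
f 86 88 87
f 87 88 89
f 87 89 85
f 88 82 90
f 88 90 89
f 89 90 91
f 89 91 85
f 90 82 92
f 90 92 91
f 91 92 93
f 91 93 85
f 92 82 94
f 92 94 93
f 93 94 95
f 93 95 85
f 94 82 96
f 94 96 95
f 95 96 97
f 95 97 85
f 96 82 98
f 96 98 97
f 97 98 99
f 97 99 85
f 98 82 100
f 98 100 99
f 99 100 101
f 99 101 85
f 100 82 102
f 100 102 101
f 101 102 103
f 101 103 85
f 102 82 104
f 102 104 103
f 103 104 105
f 103 105 85
f 104 82 106
f 104 106 105
f 105 106 107
f 105 107 85
f 106 82 108
f 106 108 107
f 107 108 109
f 107 109 85
f 108 82 110
f 108 110 109
f 109 110 111
f 109 111 85
f 110 82 112
f 110 112 111
f 111 112 113
f 111 113 85
f 112 82 83
f 112 83 113
f 113 83 84
f 113 84 85

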